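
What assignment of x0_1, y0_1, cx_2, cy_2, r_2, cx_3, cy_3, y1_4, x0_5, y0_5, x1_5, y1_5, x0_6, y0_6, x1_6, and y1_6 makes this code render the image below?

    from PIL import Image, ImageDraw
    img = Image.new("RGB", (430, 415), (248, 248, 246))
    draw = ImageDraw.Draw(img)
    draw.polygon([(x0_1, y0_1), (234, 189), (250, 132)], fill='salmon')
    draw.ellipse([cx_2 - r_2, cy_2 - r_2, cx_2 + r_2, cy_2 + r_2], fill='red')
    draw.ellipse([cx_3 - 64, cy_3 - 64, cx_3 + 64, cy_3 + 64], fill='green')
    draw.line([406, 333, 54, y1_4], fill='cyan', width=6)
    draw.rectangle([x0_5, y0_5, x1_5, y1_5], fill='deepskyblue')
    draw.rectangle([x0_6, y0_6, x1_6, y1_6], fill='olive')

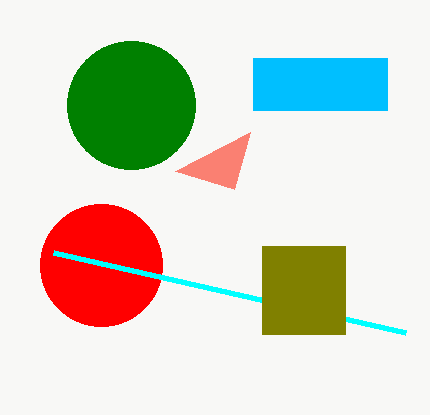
x0_1 = 175
y0_1 = 171
cx_2 = 101
cy_2 = 265
r_2 = 61
cx_3 = 131
cy_3 = 105
y1_4 = 253
x0_5 = 253
y0_5 = 58
x1_5 = 387
y1_5 = 110
x0_6 = 262
y0_6 = 246
x1_6 = 345
y1_6 = 334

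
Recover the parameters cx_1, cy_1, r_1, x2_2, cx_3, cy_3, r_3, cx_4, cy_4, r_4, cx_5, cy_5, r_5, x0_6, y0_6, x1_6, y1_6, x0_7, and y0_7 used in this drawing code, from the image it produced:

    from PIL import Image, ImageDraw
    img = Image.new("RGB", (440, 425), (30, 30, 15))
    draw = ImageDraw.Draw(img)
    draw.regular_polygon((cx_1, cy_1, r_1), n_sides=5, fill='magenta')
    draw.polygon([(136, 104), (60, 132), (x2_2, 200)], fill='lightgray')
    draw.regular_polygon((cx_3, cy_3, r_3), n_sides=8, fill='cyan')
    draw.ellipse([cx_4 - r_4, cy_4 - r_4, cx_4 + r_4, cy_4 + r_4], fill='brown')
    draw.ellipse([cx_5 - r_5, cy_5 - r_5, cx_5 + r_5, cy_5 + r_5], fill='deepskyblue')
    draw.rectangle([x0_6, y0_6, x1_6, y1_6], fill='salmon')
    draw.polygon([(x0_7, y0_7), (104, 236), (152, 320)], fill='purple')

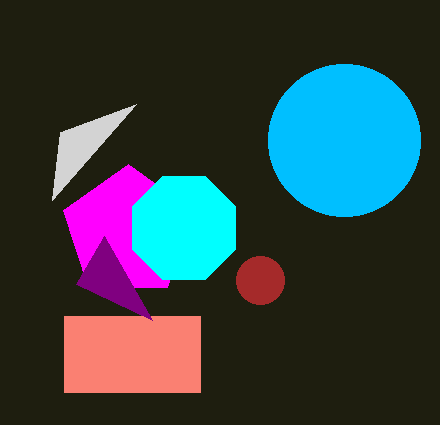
cx_1 = 128
cy_1 = 232
r_1 = 68
x2_2 = 52
cx_3 = 184
cy_3 = 228
r_3 = 56
cx_4 = 260
cy_4 = 280
r_4 = 24
cx_5 = 344
cy_5 = 140
r_5 = 76
x0_6 = 64
y0_6 = 316
x1_6 = 200
y1_6 = 392
x0_7 = 76
y0_7 = 284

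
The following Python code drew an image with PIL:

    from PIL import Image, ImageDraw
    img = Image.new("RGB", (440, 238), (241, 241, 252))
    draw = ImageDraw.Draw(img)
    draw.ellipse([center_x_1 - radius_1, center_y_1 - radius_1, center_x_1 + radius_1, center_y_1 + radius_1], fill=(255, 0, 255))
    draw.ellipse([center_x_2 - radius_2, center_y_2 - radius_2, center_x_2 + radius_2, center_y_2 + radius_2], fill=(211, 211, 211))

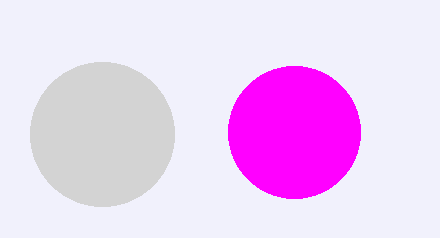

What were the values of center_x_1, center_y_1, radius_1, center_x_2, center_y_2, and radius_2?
center_x_1 = 294, center_y_1 = 132, radius_1 = 66, center_x_2 = 102, center_y_2 = 134, radius_2 = 72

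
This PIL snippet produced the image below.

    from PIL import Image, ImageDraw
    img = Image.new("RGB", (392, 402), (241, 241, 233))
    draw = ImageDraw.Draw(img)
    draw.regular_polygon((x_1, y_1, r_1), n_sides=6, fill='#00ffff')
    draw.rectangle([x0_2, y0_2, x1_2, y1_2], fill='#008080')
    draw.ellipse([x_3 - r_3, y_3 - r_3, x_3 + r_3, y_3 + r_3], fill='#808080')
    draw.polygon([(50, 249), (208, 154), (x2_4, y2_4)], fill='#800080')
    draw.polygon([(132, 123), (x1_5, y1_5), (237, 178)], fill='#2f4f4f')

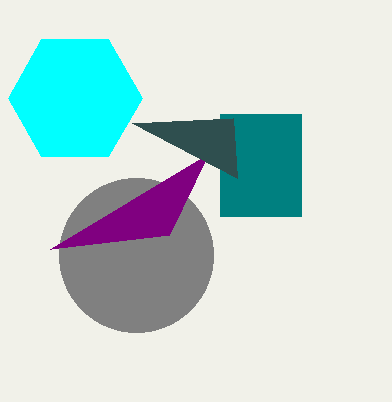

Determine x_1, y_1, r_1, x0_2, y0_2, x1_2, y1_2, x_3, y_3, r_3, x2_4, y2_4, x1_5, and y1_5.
x_1 = 75; y_1 = 98; r_1 = 67; x0_2 = 220; y0_2 = 114; x1_2 = 301; y1_2 = 216; x_3 = 136; y_3 = 255; r_3 = 77; x2_4 = 169; y2_4 = 235; x1_5 = 233; y1_5 = 118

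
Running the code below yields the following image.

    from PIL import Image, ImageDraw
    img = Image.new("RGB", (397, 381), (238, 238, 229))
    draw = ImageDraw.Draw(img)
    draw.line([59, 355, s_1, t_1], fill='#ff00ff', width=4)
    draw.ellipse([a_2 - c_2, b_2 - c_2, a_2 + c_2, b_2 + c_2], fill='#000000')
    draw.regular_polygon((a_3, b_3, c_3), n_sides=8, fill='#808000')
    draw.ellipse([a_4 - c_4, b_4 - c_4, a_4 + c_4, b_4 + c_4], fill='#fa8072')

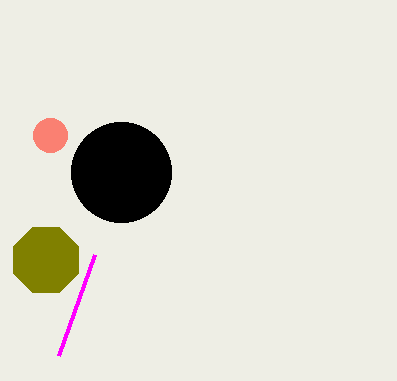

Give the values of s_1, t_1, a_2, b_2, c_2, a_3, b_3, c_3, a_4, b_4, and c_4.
s_1 = 95, t_1 = 254, a_2 = 121, b_2 = 172, c_2 = 50, a_3 = 46, b_3 = 260, c_3 = 35, a_4 = 50, b_4 = 135, c_4 = 17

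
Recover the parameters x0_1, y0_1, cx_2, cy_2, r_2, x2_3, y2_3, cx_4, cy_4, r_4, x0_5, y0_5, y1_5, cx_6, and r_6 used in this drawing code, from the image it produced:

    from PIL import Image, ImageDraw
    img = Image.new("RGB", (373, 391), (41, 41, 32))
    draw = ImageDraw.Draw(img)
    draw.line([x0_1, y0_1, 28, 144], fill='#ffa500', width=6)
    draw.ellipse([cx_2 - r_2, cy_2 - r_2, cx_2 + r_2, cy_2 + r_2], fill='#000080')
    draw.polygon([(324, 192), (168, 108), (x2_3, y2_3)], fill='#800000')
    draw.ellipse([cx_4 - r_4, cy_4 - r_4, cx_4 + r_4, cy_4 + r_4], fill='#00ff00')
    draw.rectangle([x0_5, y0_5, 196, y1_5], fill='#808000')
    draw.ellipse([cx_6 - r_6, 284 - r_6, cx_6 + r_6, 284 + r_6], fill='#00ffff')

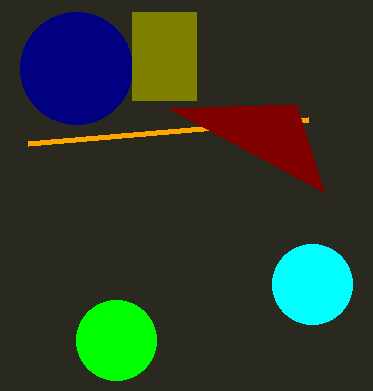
x0_1 = 308
y0_1 = 120
cx_2 = 76
cy_2 = 68
r_2 = 56
x2_3 = 296
y2_3 = 104
cx_4 = 116
cy_4 = 340
r_4 = 40
x0_5 = 132
y0_5 = 12
y1_5 = 100
cx_6 = 312
r_6 = 40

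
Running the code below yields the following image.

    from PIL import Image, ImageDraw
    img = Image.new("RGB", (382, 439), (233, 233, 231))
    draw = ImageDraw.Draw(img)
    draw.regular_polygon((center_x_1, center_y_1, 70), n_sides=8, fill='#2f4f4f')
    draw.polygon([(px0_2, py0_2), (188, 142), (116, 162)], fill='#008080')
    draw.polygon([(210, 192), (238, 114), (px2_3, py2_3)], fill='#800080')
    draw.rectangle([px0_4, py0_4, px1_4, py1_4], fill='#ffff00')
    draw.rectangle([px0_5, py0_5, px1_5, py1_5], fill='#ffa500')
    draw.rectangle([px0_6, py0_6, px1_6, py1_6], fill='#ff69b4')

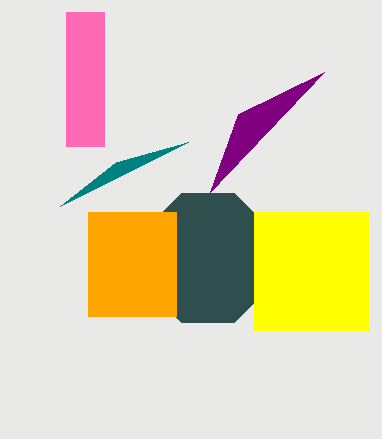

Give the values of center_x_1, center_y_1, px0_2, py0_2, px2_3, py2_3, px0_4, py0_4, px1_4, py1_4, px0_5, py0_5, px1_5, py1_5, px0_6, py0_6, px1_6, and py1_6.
center_x_1 = 208
center_y_1 = 258
px0_2 = 60
py0_2 = 206
px2_3 = 324
py2_3 = 72
px0_4 = 254
py0_4 = 212
px1_4 = 368
py1_4 = 330
px0_5 = 88
py0_5 = 212
px1_5 = 176
py1_5 = 316
px0_6 = 66
py0_6 = 12
px1_6 = 104
py1_6 = 146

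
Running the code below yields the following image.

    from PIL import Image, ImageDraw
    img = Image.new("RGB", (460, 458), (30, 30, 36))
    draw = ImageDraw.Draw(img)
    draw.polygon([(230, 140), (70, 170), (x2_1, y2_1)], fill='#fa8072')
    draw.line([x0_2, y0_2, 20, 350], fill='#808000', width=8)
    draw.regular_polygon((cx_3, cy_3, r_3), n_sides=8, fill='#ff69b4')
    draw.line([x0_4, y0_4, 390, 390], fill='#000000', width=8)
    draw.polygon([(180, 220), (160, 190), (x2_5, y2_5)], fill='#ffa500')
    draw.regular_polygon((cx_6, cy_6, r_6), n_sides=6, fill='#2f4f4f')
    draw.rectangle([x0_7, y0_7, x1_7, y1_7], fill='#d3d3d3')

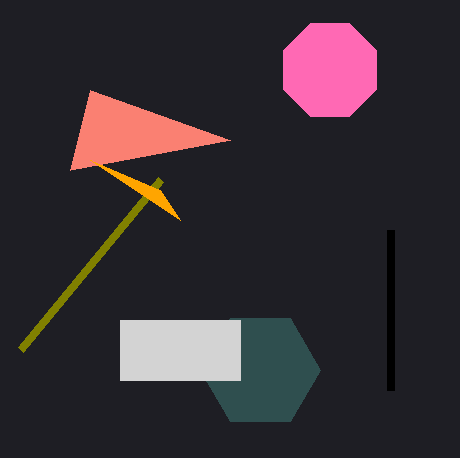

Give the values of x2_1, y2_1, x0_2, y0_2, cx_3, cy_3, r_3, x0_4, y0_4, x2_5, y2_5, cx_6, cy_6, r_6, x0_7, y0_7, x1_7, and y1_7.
x2_1 = 90
y2_1 = 90
x0_2 = 160
y0_2 = 180
cx_3 = 330
cy_3 = 70
r_3 = 50
x0_4 = 390
y0_4 = 230
x2_5 = 90
y2_5 = 160
cx_6 = 260
cy_6 = 370
r_6 = 60
x0_7 = 120
y0_7 = 320
x1_7 = 240
y1_7 = 380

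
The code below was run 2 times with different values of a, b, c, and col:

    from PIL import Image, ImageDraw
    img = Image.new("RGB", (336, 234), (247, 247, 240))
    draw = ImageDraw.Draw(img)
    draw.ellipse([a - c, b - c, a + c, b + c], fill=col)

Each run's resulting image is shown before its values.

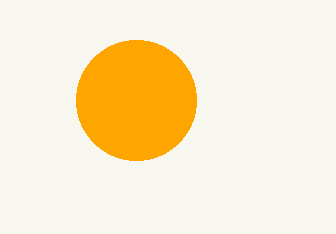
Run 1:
a = 136
b = 100
c = 60
col = 'orange'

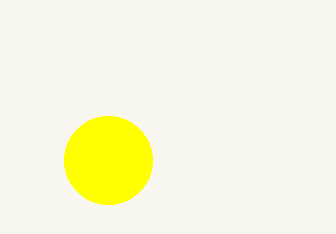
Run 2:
a = 108, b = 160, c = 44, col = 'yellow'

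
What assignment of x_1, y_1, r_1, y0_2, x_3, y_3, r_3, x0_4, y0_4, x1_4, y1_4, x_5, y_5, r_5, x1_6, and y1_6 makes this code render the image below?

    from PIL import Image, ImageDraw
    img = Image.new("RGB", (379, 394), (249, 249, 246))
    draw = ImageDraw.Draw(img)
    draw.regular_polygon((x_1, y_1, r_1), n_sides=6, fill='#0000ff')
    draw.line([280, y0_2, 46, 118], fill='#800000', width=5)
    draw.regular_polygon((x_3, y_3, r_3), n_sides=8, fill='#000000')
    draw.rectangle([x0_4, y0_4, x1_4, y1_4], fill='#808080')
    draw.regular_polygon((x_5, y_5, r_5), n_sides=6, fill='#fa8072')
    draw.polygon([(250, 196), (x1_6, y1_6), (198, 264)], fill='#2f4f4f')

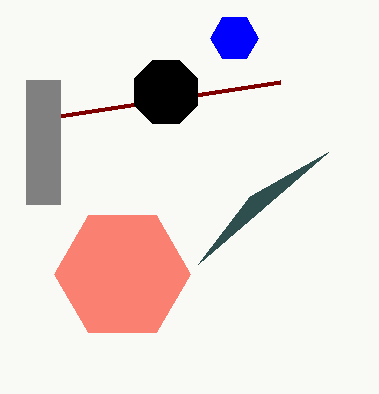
x_1 = 234; y_1 = 38; r_1 = 24; y0_2 = 82; x_3 = 166; y_3 = 92; r_3 = 34; x0_4 = 26; y0_4 = 80; x1_4 = 60; y1_4 = 204; x_5 = 122; y_5 = 274; r_5 = 68; x1_6 = 328; y1_6 = 152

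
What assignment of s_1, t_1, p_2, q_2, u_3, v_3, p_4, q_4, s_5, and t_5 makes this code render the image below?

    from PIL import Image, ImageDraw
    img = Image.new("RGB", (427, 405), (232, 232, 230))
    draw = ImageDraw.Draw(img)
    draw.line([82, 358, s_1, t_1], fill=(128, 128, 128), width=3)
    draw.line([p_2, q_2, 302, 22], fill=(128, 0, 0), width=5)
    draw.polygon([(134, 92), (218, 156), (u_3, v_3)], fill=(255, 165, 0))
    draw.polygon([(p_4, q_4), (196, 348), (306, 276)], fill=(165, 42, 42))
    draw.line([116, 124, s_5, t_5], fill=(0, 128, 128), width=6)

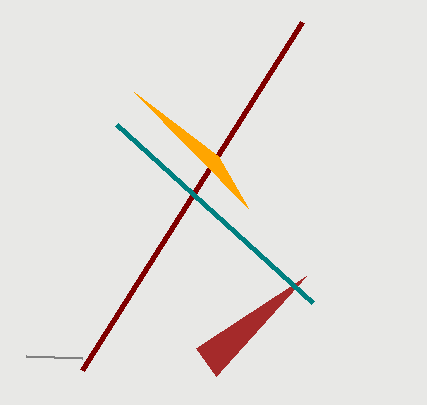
s_1 = 26; t_1 = 356; p_2 = 82; q_2 = 370; u_3 = 248; v_3 = 208; p_4 = 216; q_4 = 376; s_5 = 312; t_5 = 302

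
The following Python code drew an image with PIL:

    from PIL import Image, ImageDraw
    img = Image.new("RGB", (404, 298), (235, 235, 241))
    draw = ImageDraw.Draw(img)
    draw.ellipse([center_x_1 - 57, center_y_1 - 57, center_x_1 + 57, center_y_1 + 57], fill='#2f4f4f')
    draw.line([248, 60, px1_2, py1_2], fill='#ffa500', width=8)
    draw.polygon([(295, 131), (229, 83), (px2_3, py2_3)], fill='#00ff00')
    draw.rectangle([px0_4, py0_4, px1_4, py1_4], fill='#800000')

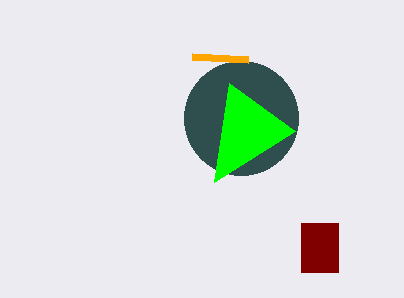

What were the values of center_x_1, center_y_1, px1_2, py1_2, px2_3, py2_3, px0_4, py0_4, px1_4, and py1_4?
center_x_1 = 241, center_y_1 = 118, px1_2 = 192, py1_2 = 57, px2_3 = 214, py2_3 = 182, px0_4 = 301, py0_4 = 223, px1_4 = 338, py1_4 = 272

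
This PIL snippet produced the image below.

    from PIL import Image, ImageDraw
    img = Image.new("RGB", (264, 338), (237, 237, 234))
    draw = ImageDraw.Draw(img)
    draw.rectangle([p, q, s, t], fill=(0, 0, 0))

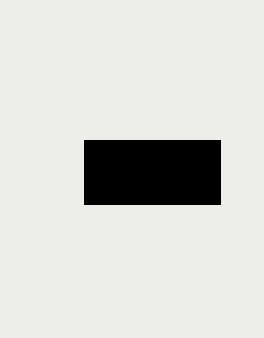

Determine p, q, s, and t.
p = 84
q = 140
s = 220
t = 204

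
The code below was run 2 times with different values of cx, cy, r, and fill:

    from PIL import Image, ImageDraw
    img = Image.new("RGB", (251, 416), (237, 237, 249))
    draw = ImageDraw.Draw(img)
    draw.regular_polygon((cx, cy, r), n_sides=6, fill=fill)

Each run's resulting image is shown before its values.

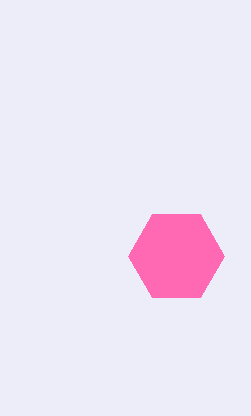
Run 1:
cx = 176
cy = 256
r = 48
fill = 'hotpink'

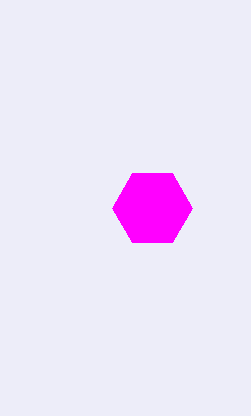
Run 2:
cx = 152; cy = 208; r = 40; fill = 'magenta'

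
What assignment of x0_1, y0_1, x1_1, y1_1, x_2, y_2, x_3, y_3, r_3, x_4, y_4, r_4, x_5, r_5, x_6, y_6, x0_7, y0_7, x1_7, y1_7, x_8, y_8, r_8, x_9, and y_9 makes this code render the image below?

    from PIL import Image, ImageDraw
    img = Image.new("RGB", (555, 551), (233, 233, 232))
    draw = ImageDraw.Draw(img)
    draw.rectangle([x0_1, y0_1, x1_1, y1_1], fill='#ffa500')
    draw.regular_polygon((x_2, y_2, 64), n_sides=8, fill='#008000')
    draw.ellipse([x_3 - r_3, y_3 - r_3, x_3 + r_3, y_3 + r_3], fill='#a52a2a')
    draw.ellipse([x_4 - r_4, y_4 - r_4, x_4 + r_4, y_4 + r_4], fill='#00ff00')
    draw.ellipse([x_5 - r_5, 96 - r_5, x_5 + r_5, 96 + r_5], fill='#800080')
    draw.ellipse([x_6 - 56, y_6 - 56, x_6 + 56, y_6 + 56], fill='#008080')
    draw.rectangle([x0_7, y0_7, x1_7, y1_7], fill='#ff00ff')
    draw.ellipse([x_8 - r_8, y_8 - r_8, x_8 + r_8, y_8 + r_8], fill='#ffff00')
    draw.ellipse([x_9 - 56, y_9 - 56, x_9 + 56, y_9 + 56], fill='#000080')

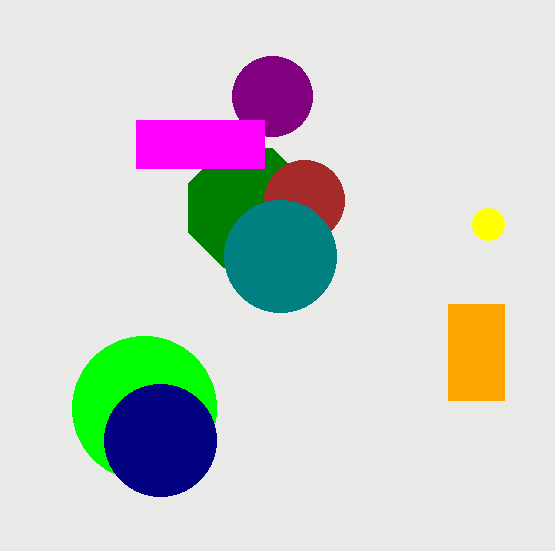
x0_1 = 448
y0_1 = 304
x1_1 = 504
y1_1 = 400
x_2 = 248
y_2 = 208
x_3 = 304
y_3 = 200
r_3 = 40
x_4 = 144
y_4 = 408
r_4 = 72
x_5 = 272
r_5 = 40
x_6 = 280
y_6 = 256
x0_7 = 136
y0_7 = 120
x1_7 = 264
y1_7 = 168
x_8 = 488
y_8 = 224
r_8 = 16
x_9 = 160
y_9 = 440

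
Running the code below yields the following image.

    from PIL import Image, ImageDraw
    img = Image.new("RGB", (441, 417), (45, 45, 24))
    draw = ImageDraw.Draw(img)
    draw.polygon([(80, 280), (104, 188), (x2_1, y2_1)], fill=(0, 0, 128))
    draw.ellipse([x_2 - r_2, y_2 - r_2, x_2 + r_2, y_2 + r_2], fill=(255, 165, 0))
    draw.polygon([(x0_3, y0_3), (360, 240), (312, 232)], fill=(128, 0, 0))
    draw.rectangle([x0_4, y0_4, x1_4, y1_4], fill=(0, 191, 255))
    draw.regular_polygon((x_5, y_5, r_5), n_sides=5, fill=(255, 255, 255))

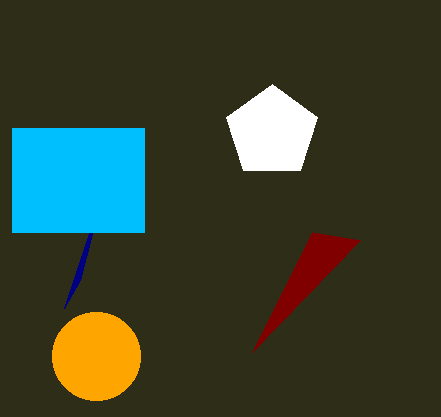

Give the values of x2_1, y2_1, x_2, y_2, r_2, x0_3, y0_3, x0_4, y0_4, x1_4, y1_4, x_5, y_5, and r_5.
x2_1 = 64; y2_1 = 308; x_2 = 96; y_2 = 356; r_2 = 44; x0_3 = 252; y0_3 = 352; x0_4 = 12; y0_4 = 128; x1_4 = 144; y1_4 = 232; x_5 = 272; y_5 = 132; r_5 = 48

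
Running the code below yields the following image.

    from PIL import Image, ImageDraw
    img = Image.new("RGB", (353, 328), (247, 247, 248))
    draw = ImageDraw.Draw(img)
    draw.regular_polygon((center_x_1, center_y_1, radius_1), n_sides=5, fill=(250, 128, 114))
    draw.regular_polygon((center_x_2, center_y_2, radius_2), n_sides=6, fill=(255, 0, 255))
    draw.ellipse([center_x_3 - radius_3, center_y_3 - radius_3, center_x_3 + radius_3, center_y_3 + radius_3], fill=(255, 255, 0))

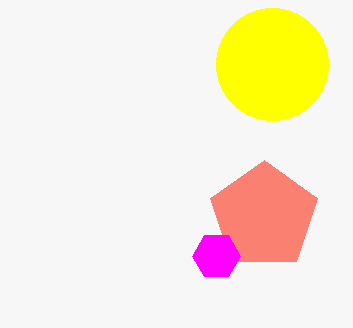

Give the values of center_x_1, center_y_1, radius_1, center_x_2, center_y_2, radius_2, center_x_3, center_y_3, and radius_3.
center_x_1 = 264, center_y_1 = 216, radius_1 = 56, center_x_2 = 216, center_y_2 = 256, radius_2 = 24, center_x_3 = 272, center_y_3 = 64, radius_3 = 56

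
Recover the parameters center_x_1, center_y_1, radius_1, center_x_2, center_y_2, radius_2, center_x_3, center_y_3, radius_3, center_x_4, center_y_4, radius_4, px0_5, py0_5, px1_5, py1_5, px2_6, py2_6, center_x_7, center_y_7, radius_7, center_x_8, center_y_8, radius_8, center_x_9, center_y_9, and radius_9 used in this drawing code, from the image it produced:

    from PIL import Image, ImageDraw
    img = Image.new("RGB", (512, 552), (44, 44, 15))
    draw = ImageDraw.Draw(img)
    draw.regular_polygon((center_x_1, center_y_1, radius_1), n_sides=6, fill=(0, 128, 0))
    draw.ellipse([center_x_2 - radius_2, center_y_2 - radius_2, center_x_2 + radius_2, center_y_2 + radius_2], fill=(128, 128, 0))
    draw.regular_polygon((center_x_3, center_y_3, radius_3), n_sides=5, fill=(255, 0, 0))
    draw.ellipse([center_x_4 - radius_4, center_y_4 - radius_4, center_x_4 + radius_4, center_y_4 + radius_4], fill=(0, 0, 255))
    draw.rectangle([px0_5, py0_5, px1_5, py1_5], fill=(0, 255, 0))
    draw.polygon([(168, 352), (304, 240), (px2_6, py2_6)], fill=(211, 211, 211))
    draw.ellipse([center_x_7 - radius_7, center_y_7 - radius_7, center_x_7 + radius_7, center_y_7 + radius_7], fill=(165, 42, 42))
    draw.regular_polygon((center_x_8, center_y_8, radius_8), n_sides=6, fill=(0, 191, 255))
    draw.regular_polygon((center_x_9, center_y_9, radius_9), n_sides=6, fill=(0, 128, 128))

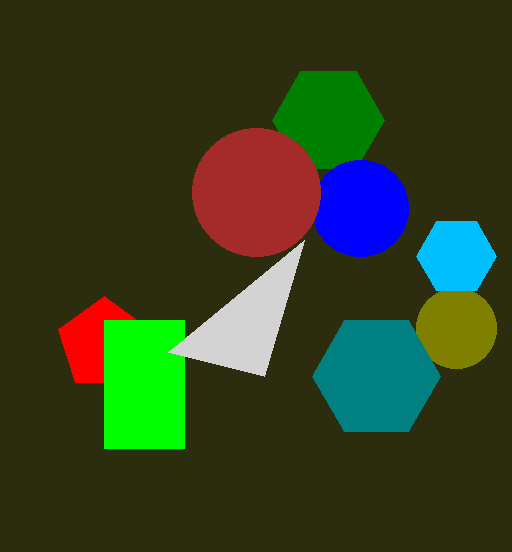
center_x_1 = 328, center_y_1 = 120, radius_1 = 56, center_x_2 = 456, center_y_2 = 328, radius_2 = 40, center_x_3 = 104, center_y_3 = 344, radius_3 = 48, center_x_4 = 360, center_y_4 = 208, radius_4 = 48, px0_5 = 104, py0_5 = 320, px1_5 = 184, py1_5 = 448, px2_6 = 264, py2_6 = 376, center_x_7 = 256, center_y_7 = 192, radius_7 = 64, center_x_8 = 456, center_y_8 = 256, radius_8 = 40, center_x_9 = 376, center_y_9 = 376, radius_9 = 64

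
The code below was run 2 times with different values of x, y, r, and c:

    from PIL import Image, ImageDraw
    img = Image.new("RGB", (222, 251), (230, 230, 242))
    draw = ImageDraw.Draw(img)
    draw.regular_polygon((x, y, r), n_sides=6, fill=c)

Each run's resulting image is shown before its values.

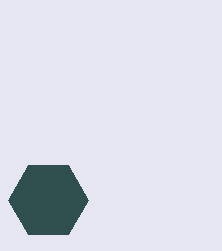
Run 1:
x = 48, y = 200, r = 40, c = 'darkslategray'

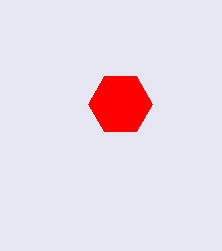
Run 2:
x = 120; y = 104; r = 32; c = 'red'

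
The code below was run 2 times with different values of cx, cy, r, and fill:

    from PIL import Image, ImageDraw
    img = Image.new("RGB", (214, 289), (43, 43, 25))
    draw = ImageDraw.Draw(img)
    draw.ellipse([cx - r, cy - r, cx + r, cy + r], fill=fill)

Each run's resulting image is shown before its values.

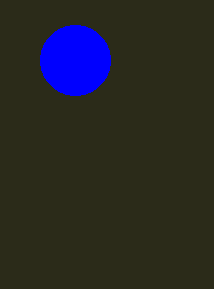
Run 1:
cx = 75; cy = 60; r = 35; fill = 'blue'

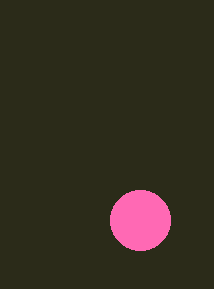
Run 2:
cx = 140; cy = 220; r = 30; fill = 'hotpink'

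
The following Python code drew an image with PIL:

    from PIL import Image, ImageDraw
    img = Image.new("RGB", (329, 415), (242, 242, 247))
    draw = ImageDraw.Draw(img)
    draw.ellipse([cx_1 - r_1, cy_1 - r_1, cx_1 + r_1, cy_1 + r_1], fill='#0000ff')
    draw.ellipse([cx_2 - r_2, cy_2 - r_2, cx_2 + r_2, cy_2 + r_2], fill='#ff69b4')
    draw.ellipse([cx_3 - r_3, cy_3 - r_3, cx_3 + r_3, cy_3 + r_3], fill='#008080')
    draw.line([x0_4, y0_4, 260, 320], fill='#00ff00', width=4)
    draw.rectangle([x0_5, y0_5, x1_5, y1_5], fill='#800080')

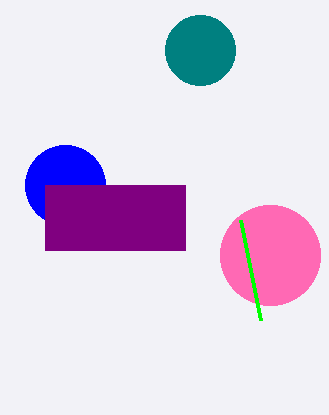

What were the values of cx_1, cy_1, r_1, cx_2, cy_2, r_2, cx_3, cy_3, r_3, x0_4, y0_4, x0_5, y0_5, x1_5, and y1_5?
cx_1 = 65; cy_1 = 185; r_1 = 40; cx_2 = 270; cy_2 = 255; r_2 = 50; cx_3 = 200; cy_3 = 50; r_3 = 35; x0_4 = 240; y0_4 = 220; x0_5 = 45; y0_5 = 185; x1_5 = 185; y1_5 = 250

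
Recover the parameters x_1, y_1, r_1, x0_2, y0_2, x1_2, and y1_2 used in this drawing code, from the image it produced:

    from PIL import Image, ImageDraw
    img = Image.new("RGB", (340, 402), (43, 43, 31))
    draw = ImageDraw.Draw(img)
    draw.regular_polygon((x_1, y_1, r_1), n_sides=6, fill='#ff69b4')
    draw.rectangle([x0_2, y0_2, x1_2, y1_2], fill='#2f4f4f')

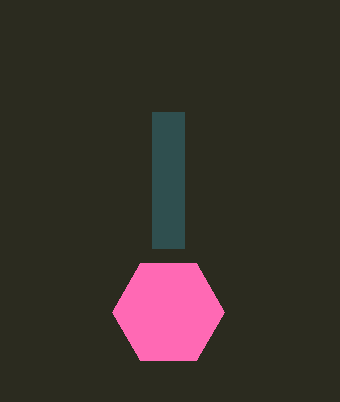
x_1 = 168
y_1 = 312
r_1 = 56
x0_2 = 152
y0_2 = 112
x1_2 = 184
y1_2 = 248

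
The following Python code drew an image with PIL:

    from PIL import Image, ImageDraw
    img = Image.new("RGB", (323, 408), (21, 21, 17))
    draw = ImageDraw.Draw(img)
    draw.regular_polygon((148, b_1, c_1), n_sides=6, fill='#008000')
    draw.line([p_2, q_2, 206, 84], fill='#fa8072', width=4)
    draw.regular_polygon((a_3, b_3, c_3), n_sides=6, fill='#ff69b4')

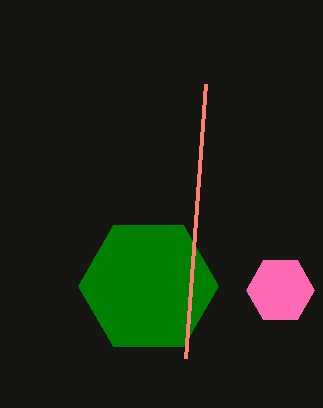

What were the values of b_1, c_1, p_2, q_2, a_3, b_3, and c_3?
b_1 = 286
c_1 = 70
p_2 = 186
q_2 = 358
a_3 = 280
b_3 = 290
c_3 = 34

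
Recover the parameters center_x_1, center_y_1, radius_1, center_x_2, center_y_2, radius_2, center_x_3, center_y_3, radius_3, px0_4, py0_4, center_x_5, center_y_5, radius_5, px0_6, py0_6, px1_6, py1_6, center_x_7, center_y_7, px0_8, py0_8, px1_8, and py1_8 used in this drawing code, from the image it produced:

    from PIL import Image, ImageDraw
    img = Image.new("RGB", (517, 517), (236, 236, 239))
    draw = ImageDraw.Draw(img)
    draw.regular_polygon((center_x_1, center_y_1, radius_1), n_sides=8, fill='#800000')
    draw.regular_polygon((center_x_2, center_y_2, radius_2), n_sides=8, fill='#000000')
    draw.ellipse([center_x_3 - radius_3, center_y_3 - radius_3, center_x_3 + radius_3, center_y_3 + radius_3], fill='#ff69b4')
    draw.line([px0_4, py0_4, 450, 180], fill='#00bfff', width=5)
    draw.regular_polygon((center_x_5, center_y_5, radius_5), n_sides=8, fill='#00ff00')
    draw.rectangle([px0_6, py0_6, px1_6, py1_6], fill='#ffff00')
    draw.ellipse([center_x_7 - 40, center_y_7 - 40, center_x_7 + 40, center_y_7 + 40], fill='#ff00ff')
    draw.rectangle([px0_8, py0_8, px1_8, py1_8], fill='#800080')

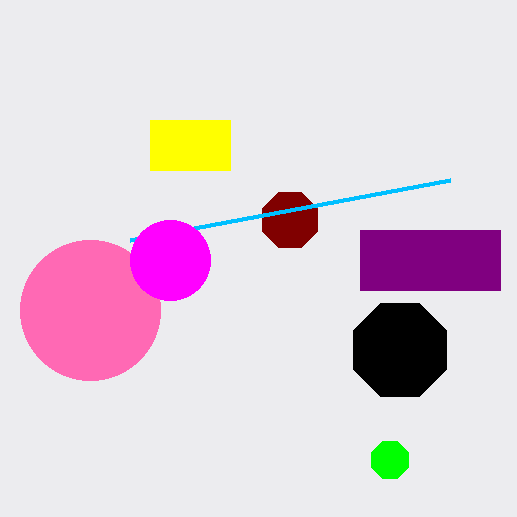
center_x_1 = 290; center_y_1 = 220; radius_1 = 30; center_x_2 = 400; center_y_2 = 350; radius_2 = 50; center_x_3 = 90; center_y_3 = 310; radius_3 = 70; px0_4 = 130; py0_4 = 240; center_x_5 = 390; center_y_5 = 460; radius_5 = 20; px0_6 = 150; py0_6 = 120; px1_6 = 230; py1_6 = 170; center_x_7 = 170; center_y_7 = 260; px0_8 = 360; py0_8 = 230; px1_8 = 500; py1_8 = 290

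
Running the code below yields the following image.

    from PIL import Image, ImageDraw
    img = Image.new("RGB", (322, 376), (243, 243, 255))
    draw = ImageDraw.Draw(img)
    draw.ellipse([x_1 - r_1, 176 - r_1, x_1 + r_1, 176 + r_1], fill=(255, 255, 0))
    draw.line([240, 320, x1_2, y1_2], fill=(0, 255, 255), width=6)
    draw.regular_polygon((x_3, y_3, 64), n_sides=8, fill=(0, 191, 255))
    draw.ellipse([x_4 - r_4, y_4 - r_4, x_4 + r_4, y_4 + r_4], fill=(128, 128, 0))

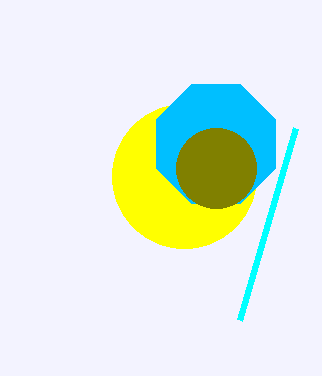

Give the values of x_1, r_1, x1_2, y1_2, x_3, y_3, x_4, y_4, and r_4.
x_1 = 184, r_1 = 72, x1_2 = 296, y1_2 = 128, x_3 = 216, y_3 = 144, x_4 = 216, y_4 = 168, r_4 = 40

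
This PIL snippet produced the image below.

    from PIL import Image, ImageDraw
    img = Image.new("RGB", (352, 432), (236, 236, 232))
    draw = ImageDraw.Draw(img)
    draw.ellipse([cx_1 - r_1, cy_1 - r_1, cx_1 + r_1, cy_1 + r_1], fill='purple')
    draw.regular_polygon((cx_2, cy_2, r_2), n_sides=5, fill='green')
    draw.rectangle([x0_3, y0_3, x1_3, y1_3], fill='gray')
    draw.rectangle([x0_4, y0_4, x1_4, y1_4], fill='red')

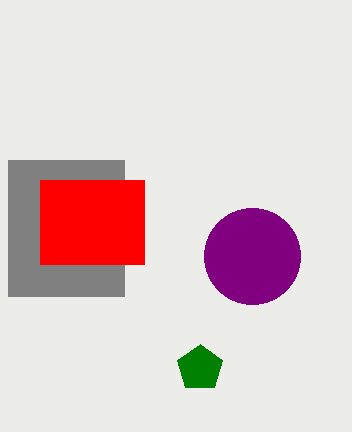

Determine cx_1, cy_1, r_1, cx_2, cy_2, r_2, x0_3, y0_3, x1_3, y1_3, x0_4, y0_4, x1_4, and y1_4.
cx_1 = 252, cy_1 = 256, r_1 = 48, cx_2 = 200, cy_2 = 368, r_2 = 24, x0_3 = 8, y0_3 = 160, x1_3 = 124, y1_3 = 296, x0_4 = 40, y0_4 = 180, x1_4 = 144, y1_4 = 264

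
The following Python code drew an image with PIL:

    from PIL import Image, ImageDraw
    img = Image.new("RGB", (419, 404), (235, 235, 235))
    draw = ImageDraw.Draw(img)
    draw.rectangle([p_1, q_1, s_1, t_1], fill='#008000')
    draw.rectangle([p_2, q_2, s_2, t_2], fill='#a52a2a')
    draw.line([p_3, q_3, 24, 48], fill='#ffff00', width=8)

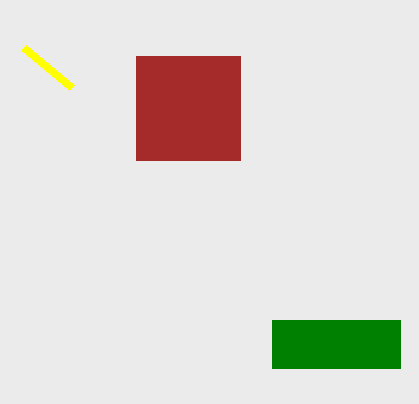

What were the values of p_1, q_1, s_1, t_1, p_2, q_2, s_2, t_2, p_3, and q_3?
p_1 = 272
q_1 = 320
s_1 = 400
t_1 = 368
p_2 = 136
q_2 = 56
s_2 = 240
t_2 = 160
p_3 = 72
q_3 = 88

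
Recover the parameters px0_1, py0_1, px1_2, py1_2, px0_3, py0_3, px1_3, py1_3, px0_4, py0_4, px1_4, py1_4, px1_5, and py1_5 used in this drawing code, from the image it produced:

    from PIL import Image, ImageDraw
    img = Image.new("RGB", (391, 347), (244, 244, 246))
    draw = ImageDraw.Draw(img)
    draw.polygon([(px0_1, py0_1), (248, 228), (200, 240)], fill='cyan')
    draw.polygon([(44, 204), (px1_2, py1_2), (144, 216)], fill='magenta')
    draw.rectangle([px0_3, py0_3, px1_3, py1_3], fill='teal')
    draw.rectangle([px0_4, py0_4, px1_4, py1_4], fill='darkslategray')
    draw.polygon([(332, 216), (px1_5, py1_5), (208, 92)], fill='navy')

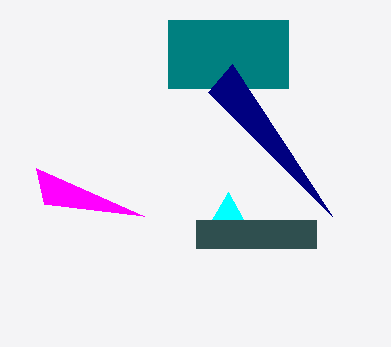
px0_1 = 228, py0_1 = 192, px1_2 = 36, py1_2 = 168, px0_3 = 168, py0_3 = 20, px1_3 = 288, py1_3 = 88, px0_4 = 196, py0_4 = 220, px1_4 = 316, py1_4 = 248, px1_5 = 232, py1_5 = 64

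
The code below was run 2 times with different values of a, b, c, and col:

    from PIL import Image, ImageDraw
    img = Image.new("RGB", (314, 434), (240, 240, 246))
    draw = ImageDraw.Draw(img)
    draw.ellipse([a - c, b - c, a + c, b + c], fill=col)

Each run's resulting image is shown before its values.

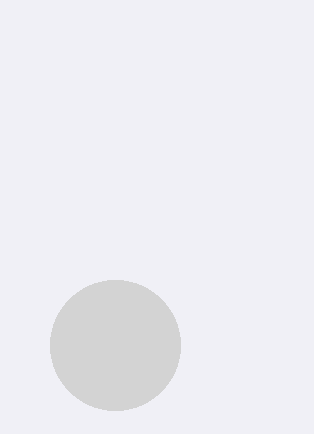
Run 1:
a = 115; b = 345; c = 65; col = 'lightgray'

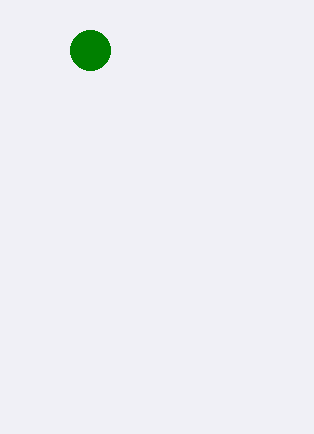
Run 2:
a = 90
b = 50
c = 20
col = 'green'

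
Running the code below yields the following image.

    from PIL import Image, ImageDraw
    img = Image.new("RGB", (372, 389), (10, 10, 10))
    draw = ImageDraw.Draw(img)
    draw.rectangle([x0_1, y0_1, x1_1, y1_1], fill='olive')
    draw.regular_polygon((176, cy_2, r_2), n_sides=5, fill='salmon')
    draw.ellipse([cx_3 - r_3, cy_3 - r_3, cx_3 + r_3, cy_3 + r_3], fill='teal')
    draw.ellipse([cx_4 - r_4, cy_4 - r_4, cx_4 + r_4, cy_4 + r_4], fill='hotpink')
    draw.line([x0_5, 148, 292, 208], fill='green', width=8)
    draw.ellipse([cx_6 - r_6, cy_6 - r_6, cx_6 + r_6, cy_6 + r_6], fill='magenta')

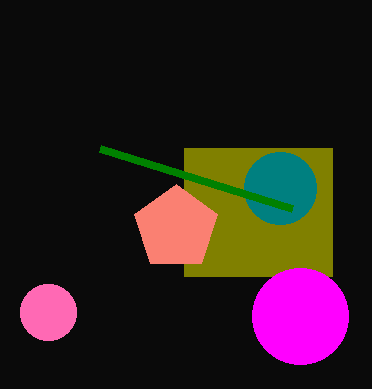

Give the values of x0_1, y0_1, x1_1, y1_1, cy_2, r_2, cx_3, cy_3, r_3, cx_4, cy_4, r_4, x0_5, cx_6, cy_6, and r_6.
x0_1 = 184, y0_1 = 148, x1_1 = 332, y1_1 = 276, cy_2 = 228, r_2 = 44, cx_3 = 280, cy_3 = 188, r_3 = 36, cx_4 = 48, cy_4 = 312, r_4 = 28, x0_5 = 100, cx_6 = 300, cy_6 = 316, r_6 = 48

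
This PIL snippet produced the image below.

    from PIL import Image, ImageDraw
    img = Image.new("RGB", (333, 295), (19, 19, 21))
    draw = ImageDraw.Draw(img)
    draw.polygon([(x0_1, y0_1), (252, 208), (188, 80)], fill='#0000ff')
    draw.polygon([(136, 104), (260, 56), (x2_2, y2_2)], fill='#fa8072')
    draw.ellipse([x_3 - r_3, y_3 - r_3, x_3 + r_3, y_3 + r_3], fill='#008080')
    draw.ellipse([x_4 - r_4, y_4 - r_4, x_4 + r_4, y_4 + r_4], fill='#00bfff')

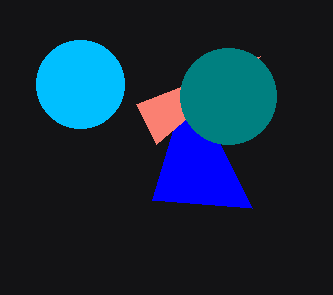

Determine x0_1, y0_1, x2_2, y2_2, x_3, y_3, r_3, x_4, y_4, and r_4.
x0_1 = 152
y0_1 = 200
x2_2 = 156
y2_2 = 144
x_3 = 228
y_3 = 96
r_3 = 48
x_4 = 80
y_4 = 84
r_4 = 44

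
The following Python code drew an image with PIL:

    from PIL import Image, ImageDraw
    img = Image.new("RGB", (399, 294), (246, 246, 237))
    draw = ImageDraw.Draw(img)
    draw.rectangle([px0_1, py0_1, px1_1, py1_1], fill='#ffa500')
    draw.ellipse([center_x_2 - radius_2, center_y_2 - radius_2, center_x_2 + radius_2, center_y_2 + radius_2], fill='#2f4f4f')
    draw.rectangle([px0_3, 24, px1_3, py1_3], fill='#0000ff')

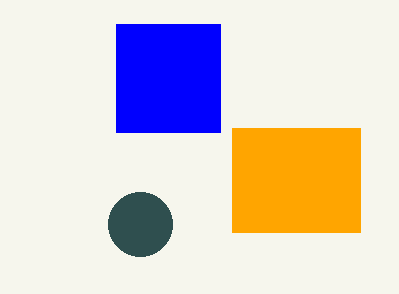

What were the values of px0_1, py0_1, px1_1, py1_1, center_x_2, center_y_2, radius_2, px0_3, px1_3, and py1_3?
px0_1 = 232
py0_1 = 128
px1_1 = 360
py1_1 = 232
center_x_2 = 140
center_y_2 = 224
radius_2 = 32
px0_3 = 116
px1_3 = 220
py1_3 = 132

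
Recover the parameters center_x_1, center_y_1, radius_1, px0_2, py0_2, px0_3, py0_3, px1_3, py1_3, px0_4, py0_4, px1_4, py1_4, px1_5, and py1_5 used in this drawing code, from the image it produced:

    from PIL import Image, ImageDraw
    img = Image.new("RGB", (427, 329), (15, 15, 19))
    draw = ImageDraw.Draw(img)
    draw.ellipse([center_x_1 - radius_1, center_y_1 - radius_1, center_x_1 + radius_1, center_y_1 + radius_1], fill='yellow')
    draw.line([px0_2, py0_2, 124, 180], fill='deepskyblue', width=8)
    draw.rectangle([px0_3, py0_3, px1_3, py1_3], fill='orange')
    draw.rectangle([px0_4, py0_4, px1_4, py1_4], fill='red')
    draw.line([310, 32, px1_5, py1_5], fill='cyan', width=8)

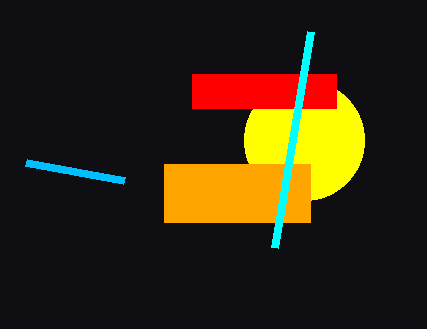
center_x_1 = 304, center_y_1 = 140, radius_1 = 60, px0_2 = 26, py0_2 = 162, px0_3 = 164, py0_3 = 164, px1_3 = 310, py1_3 = 222, px0_4 = 192, py0_4 = 74, px1_4 = 336, py1_4 = 108, px1_5 = 274, py1_5 = 248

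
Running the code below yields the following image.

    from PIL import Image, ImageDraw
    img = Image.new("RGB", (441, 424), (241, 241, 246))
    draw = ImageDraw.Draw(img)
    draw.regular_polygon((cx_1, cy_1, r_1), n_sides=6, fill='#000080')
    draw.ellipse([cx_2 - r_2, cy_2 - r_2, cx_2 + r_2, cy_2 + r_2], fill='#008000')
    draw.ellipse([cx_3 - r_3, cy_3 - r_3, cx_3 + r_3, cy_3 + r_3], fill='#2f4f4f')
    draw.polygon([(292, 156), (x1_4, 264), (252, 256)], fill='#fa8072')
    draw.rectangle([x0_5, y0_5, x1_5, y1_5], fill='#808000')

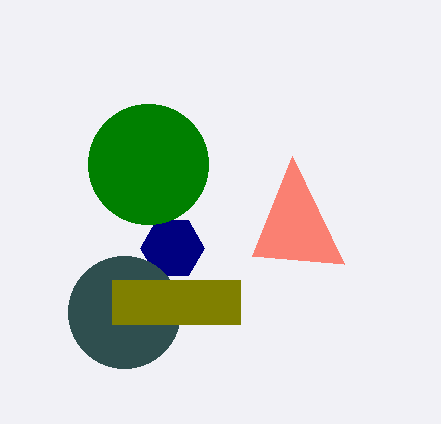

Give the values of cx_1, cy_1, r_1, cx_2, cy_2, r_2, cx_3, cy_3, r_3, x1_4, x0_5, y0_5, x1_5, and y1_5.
cx_1 = 172
cy_1 = 248
r_1 = 32
cx_2 = 148
cy_2 = 164
r_2 = 60
cx_3 = 124
cy_3 = 312
r_3 = 56
x1_4 = 344
x0_5 = 112
y0_5 = 280
x1_5 = 240
y1_5 = 324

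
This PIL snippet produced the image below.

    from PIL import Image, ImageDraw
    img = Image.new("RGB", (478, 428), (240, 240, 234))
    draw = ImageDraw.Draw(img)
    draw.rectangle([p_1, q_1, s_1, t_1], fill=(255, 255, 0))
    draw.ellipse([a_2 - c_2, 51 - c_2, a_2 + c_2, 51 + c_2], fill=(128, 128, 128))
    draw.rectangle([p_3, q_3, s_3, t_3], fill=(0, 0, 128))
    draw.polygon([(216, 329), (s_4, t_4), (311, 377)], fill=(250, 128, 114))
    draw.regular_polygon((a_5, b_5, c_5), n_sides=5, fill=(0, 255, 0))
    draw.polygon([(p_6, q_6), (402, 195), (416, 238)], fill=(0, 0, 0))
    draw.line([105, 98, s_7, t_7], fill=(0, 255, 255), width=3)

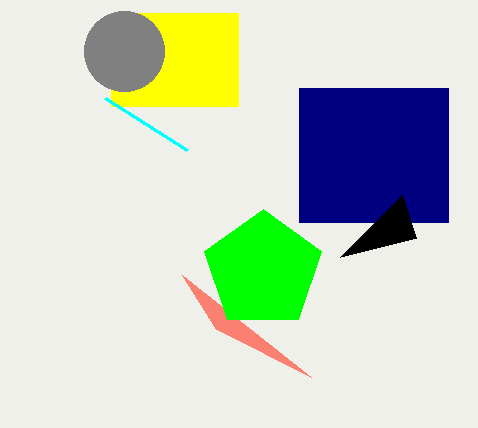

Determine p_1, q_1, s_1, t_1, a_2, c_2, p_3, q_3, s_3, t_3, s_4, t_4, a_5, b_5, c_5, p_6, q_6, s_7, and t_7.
p_1 = 111; q_1 = 13; s_1 = 238; t_1 = 106; a_2 = 124; c_2 = 40; p_3 = 299; q_3 = 88; s_3 = 448; t_3 = 222; s_4 = 182; t_4 = 275; a_5 = 263; b_5 = 270; c_5 = 61; p_6 = 340; q_6 = 257; s_7 = 187; t_7 = 150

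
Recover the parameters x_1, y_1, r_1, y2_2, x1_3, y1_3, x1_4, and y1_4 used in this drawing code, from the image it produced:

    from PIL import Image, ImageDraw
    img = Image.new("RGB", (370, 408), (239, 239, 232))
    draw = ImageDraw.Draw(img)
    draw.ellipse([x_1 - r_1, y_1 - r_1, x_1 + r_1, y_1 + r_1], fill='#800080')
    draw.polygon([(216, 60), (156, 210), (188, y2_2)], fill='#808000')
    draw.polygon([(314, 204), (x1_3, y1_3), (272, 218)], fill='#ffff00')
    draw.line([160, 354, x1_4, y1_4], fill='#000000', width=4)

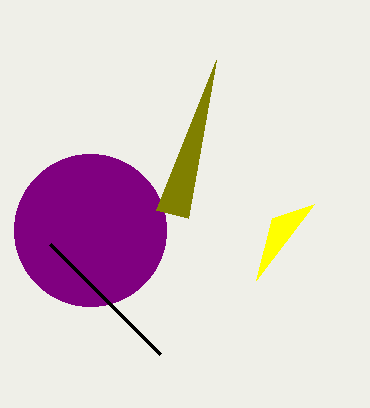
x_1 = 90, y_1 = 230, r_1 = 76, y2_2 = 218, x1_3 = 256, y1_3 = 280, x1_4 = 50, y1_4 = 244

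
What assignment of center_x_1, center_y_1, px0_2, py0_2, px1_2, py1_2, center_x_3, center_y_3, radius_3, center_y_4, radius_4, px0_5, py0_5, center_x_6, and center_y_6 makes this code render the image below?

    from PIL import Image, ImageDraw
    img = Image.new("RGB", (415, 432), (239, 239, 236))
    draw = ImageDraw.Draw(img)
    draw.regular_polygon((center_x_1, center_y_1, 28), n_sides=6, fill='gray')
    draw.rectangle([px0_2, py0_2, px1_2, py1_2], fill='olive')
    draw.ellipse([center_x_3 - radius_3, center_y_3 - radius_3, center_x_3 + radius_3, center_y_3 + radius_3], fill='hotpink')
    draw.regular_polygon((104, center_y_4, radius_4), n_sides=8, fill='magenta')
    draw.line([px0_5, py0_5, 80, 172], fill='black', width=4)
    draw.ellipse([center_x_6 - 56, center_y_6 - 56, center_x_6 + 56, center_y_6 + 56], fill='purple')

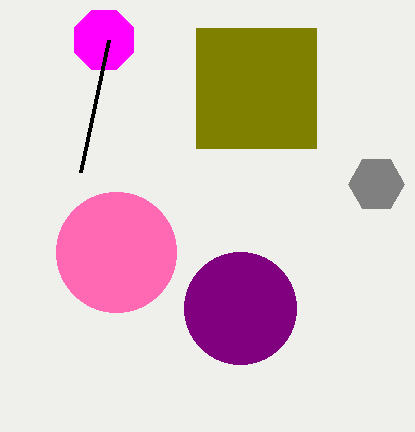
center_x_1 = 376, center_y_1 = 184, px0_2 = 196, py0_2 = 28, px1_2 = 316, py1_2 = 148, center_x_3 = 116, center_y_3 = 252, radius_3 = 60, center_y_4 = 40, radius_4 = 32, px0_5 = 108, py0_5 = 40, center_x_6 = 240, center_y_6 = 308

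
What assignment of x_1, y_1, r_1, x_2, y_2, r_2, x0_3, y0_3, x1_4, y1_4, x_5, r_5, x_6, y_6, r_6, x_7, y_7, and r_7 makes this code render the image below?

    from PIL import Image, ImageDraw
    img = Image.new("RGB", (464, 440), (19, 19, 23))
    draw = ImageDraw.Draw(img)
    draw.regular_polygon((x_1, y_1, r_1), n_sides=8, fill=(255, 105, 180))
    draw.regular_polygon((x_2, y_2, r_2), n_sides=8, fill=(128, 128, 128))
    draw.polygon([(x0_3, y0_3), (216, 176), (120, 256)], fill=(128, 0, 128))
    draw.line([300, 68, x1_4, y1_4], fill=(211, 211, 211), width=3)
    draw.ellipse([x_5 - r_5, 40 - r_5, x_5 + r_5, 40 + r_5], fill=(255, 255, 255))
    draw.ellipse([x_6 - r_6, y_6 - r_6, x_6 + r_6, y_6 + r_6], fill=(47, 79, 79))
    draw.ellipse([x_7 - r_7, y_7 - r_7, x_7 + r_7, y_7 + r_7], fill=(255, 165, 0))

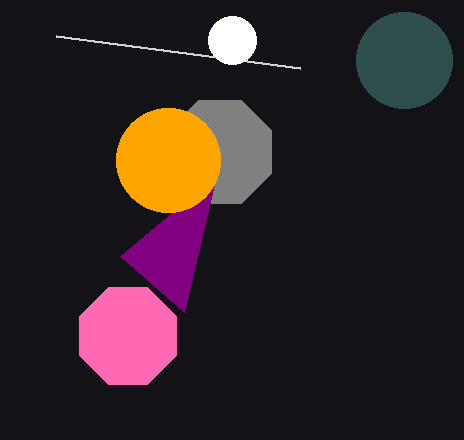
x_1 = 128, y_1 = 336, r_1 = 52, x_2 = 220, y_2 = 152, r_2 = 56, x0_3 = 184, y0_3 = 312, x1_4 = 56, y1_4 = 36, x_5 = 232, r_5 = 24, x_6 = 404, y_6 = 60, r_6 = 48, x_7 = 168, y_7 = 160, r_7 = 52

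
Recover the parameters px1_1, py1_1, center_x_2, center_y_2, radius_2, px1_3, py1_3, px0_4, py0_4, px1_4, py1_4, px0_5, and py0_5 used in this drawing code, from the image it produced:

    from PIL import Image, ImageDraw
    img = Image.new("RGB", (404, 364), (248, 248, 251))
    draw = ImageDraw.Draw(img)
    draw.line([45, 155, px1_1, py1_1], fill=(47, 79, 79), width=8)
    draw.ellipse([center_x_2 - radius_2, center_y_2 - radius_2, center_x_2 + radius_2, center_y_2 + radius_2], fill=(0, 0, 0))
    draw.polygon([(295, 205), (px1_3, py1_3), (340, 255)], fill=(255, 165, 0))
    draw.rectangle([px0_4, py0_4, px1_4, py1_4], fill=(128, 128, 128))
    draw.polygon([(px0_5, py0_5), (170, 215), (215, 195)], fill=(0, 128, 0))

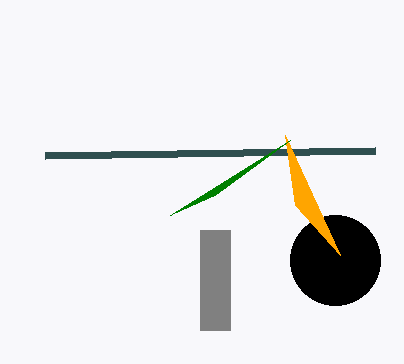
px1_1 = 375; py1_1 = 150; center_x_2 = 335; center_y_2 = 260; radius_2 = 45; px1_3 = 285; py1_3 = 135; px0_4 = 200; py0_4 = 230; px1_4 = 230; py1_4 = 330; px0_5 = 290; py0_5 = 140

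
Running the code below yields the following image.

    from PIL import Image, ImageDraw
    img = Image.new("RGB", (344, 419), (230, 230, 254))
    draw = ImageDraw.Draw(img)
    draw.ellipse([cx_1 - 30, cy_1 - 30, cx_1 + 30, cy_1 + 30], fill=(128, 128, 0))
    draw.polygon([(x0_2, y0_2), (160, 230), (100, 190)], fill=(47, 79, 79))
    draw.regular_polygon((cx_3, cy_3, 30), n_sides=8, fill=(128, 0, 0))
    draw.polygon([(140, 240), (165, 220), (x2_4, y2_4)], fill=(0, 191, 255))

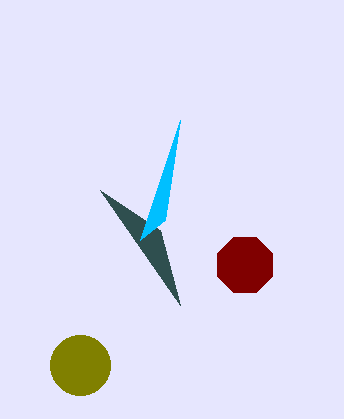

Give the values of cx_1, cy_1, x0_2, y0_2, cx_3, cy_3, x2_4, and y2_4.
cx_1 = 80, cy_1 = 365, x0_2 = 180, y0_2 = 305, cx_3 = 245, cy_3 = 265, x2_4 = 180, y2_4 = 120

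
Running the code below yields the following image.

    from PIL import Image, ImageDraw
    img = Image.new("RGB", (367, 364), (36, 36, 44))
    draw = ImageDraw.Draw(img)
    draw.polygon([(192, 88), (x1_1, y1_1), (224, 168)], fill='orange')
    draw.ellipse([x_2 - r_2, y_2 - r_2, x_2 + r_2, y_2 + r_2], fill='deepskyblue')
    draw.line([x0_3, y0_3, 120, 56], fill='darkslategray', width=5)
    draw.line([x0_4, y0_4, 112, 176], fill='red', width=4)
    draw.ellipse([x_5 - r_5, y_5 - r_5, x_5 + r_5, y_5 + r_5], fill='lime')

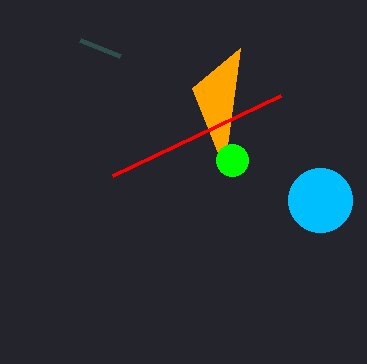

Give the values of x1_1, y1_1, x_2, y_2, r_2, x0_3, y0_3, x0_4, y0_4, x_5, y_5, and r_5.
x1_1 = 240; y1_1 = 48; x_2 = 320; y_2 = 200; r_2 = 32; x0_3 = 80; y0_3 = 40; x0_4 = 280; y0_4 = 96; x_5 = 232; y_5 = 160; r_5 = 16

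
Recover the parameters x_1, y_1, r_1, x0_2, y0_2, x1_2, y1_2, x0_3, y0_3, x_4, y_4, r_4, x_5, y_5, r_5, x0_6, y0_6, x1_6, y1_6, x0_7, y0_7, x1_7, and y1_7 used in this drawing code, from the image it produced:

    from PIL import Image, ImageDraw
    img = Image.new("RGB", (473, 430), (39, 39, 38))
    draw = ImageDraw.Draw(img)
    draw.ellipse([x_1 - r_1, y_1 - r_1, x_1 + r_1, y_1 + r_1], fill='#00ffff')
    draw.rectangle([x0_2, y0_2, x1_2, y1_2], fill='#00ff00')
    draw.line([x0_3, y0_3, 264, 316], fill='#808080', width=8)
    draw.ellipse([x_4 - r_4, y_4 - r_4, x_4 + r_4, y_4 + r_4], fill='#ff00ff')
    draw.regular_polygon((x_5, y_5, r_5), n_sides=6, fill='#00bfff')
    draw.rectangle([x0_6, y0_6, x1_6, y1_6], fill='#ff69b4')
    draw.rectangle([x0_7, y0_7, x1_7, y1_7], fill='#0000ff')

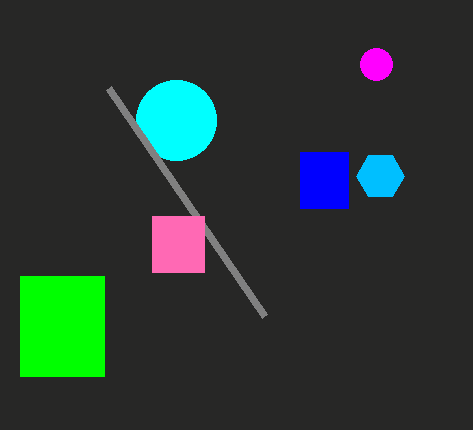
x_1 = 176
y_1 = 120
r_1 = 40
x0_2 = 20
y0_2 = 276
x1_2 = 104
y1_2 = 376
x0_3 = 108
y0_3 = 88
x_4 = 376
y_4 = 64
r_4 = 16
x_5 = 380
y_5 = 176
r_5 = 24
x0_6 = 152
y0_6 = 216
x1_6 = 204
y1_6 = 272
x0_7 = 300
y0_7 = 152
x1_7 = 348
y1_7 = 208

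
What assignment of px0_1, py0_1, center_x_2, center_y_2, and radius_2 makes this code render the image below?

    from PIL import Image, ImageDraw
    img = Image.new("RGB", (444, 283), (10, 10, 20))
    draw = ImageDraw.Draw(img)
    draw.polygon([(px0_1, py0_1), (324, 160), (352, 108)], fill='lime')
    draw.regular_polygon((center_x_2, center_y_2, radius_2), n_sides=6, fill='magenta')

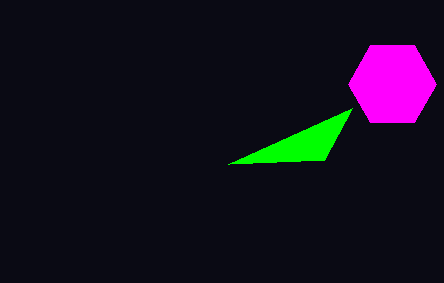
px0_1 = 228
py0_1 = 164
center_x_2 = 392
center_y_2 = 84
radius_2 = 44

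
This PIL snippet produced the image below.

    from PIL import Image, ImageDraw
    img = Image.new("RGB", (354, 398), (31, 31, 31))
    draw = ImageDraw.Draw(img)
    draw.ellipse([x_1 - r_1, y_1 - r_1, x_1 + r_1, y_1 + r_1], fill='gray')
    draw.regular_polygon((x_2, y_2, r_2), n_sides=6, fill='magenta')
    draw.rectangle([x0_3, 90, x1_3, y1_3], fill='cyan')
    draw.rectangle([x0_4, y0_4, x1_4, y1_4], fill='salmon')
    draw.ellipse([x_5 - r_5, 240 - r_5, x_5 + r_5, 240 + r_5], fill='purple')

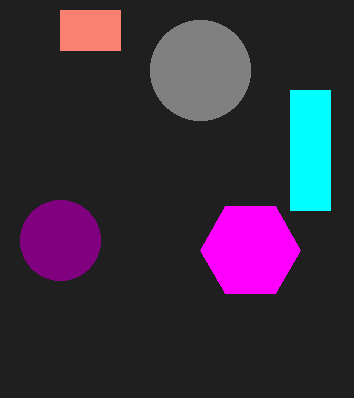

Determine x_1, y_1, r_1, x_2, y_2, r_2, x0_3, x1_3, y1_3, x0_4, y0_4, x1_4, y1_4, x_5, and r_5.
x_1 = 200
y_1 = 70
r_1 = 50
x_2 = 250
y_2 = 250
r_2 = 50
x0_3 = 290
x1_3 = 330
y1_3 = 210
x0_4 = 60
y0_4 = 10
x1_4 = 120
y1_4 = 50
x_5 = 60
r_5 = 40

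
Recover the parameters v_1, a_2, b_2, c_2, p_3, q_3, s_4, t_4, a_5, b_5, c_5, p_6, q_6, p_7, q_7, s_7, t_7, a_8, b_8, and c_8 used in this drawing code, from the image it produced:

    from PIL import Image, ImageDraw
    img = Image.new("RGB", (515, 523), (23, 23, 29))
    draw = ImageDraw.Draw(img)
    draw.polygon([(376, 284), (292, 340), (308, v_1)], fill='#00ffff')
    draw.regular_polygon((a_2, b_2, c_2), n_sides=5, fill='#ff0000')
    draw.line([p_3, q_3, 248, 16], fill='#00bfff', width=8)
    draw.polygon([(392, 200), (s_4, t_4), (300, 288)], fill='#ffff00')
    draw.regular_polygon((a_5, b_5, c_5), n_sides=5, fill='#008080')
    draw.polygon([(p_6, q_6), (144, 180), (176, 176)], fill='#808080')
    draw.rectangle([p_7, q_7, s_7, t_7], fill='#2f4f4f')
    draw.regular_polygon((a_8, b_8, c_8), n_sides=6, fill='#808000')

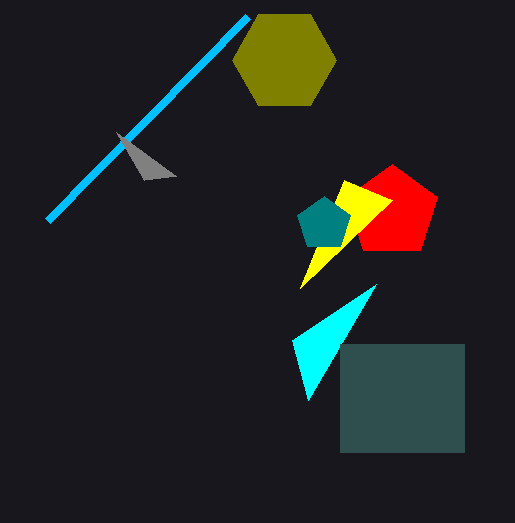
v_1 = 400
a_2 = 392
b_2 = 212
c_2 = 48
p_3 = 48
q_3 = 220
s_4 = 344
t_4 = 180
a_5 = 324
b_5 = 224
c_5 = 28
p_6 = 116
q_6 = 132
p_7 = 340
q_7 = 344
s_7 = 464
t_7 = 452
a_8 = 284
b_8 = 60
c_8 = 52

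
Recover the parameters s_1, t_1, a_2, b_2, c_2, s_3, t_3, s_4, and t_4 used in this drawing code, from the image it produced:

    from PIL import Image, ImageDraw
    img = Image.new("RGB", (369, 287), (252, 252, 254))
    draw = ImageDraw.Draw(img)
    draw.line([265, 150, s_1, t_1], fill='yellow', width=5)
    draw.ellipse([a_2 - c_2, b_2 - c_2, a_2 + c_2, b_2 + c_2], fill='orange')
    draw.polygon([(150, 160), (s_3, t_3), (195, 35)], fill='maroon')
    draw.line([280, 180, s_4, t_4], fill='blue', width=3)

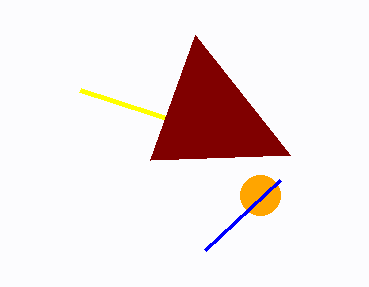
s_1 = 80; t_1 = 90; a_2 = 260; b_2 = 195; c_2 = 20; s_3 = 290; t_3 = 155; s_4 = 205; t_4 = 250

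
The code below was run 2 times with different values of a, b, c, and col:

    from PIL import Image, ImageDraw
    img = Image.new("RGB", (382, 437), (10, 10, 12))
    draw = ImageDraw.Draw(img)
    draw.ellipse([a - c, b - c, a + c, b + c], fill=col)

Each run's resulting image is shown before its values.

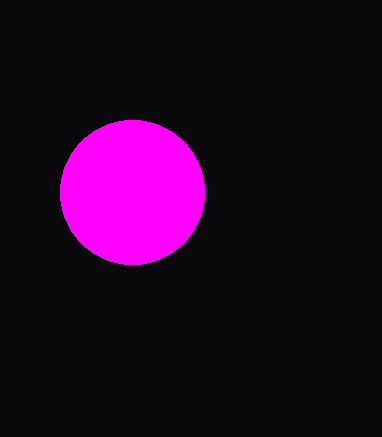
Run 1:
a = 132, b = 192, c = 72, col = 'magenta'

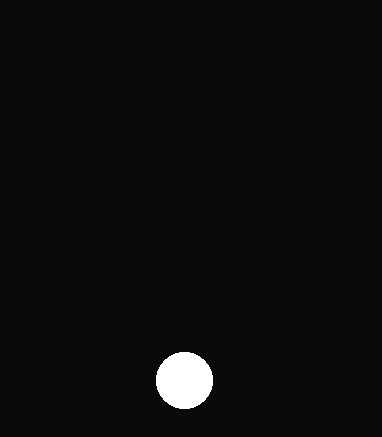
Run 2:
a = 184
b = 380
c = 28
col = 'white'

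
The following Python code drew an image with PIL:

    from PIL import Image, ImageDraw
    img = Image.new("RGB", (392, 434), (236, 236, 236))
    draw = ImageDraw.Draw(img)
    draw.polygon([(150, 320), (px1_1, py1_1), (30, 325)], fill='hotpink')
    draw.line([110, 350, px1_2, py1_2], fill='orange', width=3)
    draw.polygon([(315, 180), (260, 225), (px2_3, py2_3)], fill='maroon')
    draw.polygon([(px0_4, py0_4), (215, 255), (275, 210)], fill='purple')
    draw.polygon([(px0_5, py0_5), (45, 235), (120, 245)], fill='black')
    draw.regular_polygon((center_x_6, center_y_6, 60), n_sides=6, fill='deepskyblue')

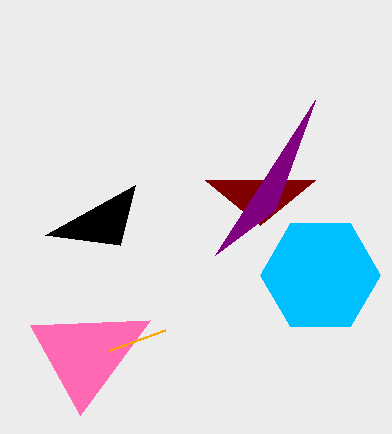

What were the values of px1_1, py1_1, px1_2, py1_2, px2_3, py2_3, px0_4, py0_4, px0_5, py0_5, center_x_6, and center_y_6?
px1_1 = 80
py1_1 = 415
px1_2 = 165
py1_2 = 330
px2_3 = 205
py2_3 = 180
px0_4 = 315
py0_4 = 100
px0_5 = 135
py0_5 = 185
center_x_6 = 320
center_y_6 = 275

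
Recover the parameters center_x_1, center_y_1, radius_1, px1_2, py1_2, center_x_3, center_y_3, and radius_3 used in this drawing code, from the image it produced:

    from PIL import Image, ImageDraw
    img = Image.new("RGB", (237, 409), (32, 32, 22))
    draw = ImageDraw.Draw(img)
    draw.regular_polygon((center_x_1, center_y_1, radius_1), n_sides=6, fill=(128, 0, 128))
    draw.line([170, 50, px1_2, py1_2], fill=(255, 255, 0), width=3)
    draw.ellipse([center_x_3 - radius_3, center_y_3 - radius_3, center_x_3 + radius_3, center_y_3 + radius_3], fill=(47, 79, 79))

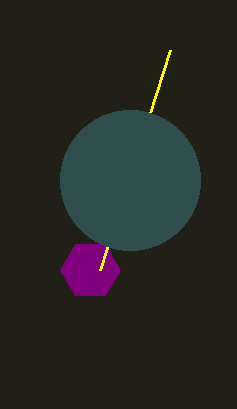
center_x_1 = 90; center_y_1 = 270; radius_1 = 30; px1_2 = 100; py1_2 = 270; center_x_3 = 130; center_y_3 = 180; radius_3 = 70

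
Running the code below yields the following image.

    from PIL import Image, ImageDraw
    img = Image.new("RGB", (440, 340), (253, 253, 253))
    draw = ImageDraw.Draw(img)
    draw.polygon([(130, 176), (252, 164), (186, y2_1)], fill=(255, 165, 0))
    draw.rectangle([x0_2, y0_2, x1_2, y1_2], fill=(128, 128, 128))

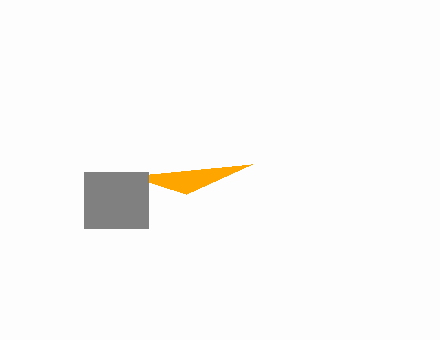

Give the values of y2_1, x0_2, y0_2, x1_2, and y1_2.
y2_1 = 194; x0_2 = 84; y0_2 = 172; x1_2 = 148; y1_2 = 228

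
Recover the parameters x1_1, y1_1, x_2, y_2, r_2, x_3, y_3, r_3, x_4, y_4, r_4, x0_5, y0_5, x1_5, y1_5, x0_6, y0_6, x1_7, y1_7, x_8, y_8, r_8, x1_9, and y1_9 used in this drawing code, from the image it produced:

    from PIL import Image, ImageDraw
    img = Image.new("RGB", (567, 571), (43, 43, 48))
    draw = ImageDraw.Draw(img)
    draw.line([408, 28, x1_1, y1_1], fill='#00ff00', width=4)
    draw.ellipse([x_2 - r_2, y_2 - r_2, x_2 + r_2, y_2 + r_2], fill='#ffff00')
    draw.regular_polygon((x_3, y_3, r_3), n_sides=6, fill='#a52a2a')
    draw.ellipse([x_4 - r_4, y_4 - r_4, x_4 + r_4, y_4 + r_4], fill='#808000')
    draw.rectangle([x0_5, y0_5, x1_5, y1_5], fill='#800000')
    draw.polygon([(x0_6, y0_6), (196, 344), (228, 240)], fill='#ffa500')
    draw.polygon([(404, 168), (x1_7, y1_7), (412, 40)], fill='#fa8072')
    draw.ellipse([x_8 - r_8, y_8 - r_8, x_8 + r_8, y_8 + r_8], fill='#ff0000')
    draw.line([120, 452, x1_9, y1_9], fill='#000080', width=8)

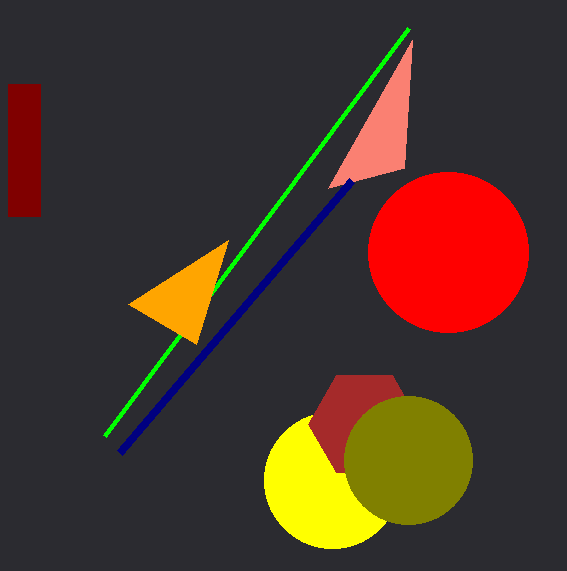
x1_1 = 104; y1_1 = 436; x_2 = 332; y_2 = 480; r_2 = 68; x_3 = 364; y_3 = 424; r_3 = 56; x_4 = 408; y_4 = 460; r_4 = 64; x0_5 = 8; y0_5 = 84; x1_5 = 40; y1_5 = 216; x0_6 = 128; y0_6 = 304; x1_7 = 328; y1_7 = 188; x_8 = 448; y_8 = 252; r_8 = 80; x1_9 = 352; y1_9 = 180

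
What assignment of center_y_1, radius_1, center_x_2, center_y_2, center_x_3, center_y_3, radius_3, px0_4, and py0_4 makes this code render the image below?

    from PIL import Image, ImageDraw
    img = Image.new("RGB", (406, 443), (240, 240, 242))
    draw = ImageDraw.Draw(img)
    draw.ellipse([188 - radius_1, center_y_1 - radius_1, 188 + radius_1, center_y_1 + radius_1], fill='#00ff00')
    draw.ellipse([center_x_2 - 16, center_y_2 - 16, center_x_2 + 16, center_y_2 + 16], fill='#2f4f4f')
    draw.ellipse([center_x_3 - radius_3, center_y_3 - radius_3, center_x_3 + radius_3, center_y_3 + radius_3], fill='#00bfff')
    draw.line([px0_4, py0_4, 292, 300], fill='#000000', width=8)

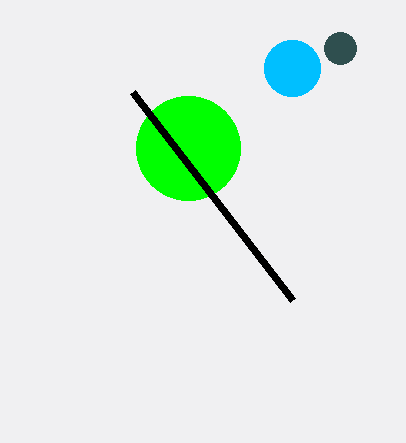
center_y_1 = 148; radius_1 = 52; center_x_2 = 340; center_y_2 = 48; center_x_3 = 292; center_y_3 = 68; radius_3 = 28; px0_4 = 132; py0_4 = 92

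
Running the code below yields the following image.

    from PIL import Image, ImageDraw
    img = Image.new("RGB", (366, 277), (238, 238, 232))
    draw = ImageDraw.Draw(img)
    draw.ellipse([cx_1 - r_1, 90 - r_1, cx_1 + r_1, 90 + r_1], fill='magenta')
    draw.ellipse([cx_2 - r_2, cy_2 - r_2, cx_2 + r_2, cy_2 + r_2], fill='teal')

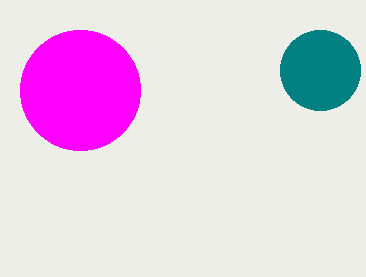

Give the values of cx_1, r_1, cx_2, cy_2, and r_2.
cx_1 = 80, r_1 = 60, cx_2 = 320, cy_2 = 70, r_2 = 40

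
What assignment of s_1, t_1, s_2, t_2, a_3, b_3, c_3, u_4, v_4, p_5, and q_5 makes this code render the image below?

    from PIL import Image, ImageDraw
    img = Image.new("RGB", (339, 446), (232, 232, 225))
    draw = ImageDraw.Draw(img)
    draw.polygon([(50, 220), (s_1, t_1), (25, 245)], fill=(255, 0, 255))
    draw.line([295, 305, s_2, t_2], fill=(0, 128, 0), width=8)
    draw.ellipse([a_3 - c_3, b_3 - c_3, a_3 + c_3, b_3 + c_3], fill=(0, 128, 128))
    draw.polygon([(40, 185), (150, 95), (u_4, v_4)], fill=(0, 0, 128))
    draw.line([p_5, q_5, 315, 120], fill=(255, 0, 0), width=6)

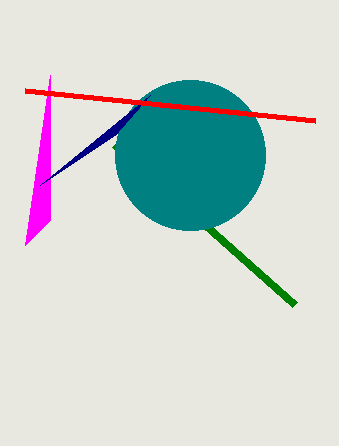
s_1 = 50; t_1 = 75; s_2 = 115; t_2 = 145; a_3 = 190; b_3 = 155; c_3 = 75; u_4 = 115; v_4 = 135; p_5 = 25; q_5 = 90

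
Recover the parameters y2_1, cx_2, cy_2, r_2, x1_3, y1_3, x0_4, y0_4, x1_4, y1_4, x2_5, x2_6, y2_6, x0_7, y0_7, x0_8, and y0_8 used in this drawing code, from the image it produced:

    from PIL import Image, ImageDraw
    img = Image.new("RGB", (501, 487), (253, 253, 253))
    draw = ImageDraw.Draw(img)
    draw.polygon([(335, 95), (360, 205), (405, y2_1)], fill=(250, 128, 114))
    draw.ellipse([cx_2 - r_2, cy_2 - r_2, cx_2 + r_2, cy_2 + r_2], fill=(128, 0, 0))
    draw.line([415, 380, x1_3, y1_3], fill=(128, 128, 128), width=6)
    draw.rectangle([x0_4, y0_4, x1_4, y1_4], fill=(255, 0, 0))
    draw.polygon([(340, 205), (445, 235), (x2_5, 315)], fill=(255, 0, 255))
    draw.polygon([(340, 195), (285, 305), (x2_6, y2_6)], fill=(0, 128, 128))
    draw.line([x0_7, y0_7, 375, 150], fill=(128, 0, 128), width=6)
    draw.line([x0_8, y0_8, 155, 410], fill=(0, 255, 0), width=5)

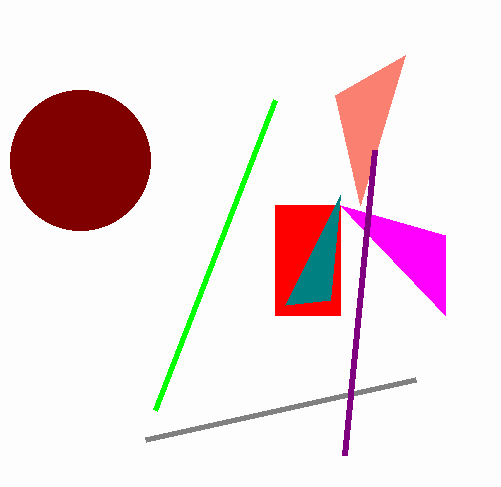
y2_1 = 55
cx_2 = 80
cy_2 = 160
r_2 = 70
x1_3 = 145
y1_3 = 440
x0_4 = 275
y0_4 = 205
x1_4 = 340
y1_4 = 315
x2_5 = 445
x2_6 = 330
y2_6 = 300
x0_7 = 345
y0_7 = 455
x0_8 = 275
y0_8 = 100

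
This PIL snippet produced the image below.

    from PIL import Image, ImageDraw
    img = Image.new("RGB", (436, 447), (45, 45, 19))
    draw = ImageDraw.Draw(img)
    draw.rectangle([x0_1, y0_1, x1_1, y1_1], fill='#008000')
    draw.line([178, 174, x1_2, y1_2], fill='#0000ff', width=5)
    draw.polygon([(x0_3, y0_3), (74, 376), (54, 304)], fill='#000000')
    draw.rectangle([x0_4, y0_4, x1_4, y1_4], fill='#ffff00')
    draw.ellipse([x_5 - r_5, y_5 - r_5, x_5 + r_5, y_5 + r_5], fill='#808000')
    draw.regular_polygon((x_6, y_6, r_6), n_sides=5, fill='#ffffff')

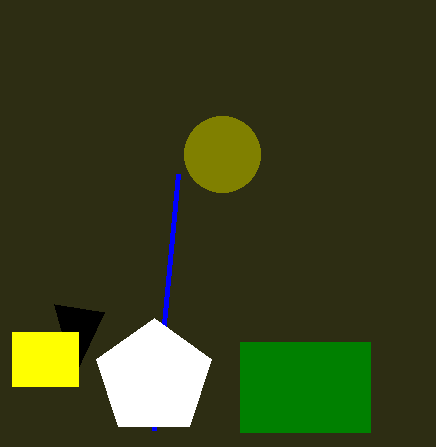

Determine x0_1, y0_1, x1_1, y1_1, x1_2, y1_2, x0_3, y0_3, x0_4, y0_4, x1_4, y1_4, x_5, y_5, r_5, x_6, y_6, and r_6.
x0_1 = 240
y0_1 = 342
x1_1 = 370
y1_1 = 432
x1_2 = 154
y1_2 = 430
x0_3 = 104
y0_3 = 312
x0_4 = 12
y0_4 = 332
x1_4 = 78
y1_4 = 386
x_5 = 222
y_5 = 154
r_5 = 38
x_6 = 154
y_6 = 378
r_6 = 60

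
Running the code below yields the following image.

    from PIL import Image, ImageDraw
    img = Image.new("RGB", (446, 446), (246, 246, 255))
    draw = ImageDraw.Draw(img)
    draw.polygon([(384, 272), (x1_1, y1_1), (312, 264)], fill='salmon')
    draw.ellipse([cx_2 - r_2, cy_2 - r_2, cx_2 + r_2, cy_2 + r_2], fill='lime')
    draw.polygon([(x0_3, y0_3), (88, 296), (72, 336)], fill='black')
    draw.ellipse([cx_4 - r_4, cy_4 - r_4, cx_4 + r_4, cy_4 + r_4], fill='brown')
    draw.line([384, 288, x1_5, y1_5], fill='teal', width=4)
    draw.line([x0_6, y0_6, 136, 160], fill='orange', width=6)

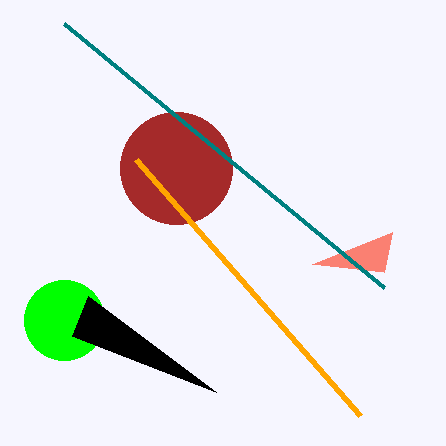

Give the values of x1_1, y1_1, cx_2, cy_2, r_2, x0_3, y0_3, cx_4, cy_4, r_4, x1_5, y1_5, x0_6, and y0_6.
x1_1 = 392; y1_1 = 232; cx_2 = 64; cy_2 = 320; r_2 = 40; x0_3 = 216; y0_3 = 392; cx_4 = 176; cy_4 = 168; r_4 = 56; x1_5 = 64; y1_5 = 24; x0_6 = 360; y0_6 = 416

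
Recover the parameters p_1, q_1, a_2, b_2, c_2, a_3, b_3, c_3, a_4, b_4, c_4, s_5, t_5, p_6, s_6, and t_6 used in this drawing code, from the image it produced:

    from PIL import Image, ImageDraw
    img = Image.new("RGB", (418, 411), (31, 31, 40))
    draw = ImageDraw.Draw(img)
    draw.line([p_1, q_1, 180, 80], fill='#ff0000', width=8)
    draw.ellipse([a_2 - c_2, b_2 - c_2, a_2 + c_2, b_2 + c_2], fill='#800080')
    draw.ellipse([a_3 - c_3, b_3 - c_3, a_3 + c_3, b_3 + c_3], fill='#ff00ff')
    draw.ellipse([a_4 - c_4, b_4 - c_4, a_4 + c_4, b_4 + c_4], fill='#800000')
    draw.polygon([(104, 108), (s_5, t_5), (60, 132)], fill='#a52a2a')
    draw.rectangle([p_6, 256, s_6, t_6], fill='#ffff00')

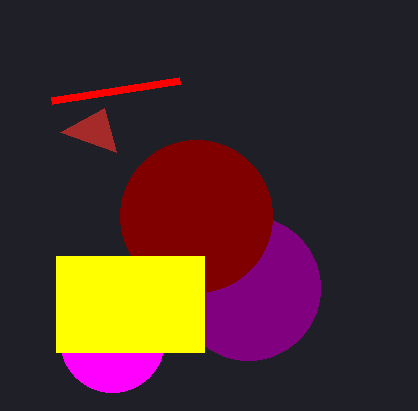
p_1 = 52
q_1 = 100
a_2 = 248
b_2 = 288
c_2 = 72
a_3 = 112
b_3 = 340
c_3 = 52
a_4 = 196
b_4 = 216
c_4 = 76
s_5 = 116
t_5 = 152
p_6 = 56
s_6 = 204
t_6 = 352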